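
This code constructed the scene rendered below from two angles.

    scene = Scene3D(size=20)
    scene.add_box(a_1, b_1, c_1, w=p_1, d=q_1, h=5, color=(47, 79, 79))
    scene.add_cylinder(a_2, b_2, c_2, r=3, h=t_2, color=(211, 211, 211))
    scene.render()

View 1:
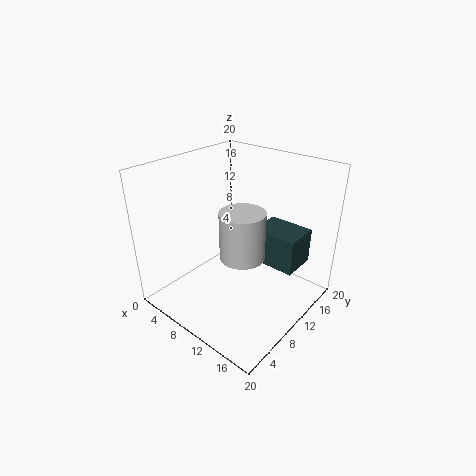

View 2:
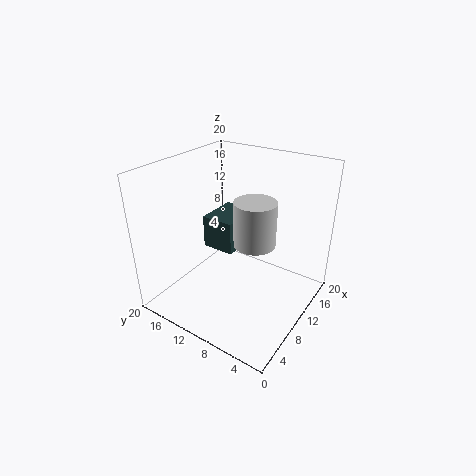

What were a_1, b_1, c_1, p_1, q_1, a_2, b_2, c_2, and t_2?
a_1 = 11; b_1 = 12; c_1 = 6; p_1 = 6.5; q_1 = 5; a_2 = 12; b_2 = 8.5; c_2 = 8.5; t_2 = 6.5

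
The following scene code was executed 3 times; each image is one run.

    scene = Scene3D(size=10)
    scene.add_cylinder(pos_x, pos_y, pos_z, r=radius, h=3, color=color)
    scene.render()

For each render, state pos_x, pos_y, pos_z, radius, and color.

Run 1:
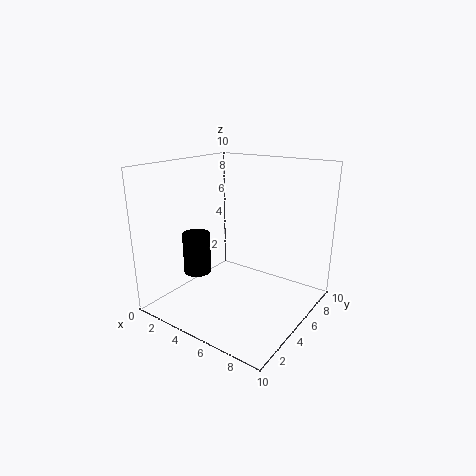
pos_x = 2; pos_y = 4; pos_z = 2; radius = 1; color = 'black'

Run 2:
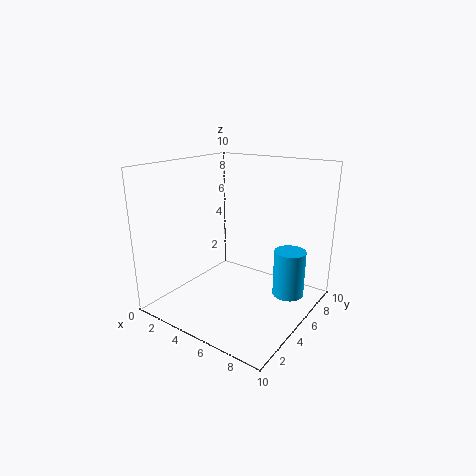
pos_x = 9; pos_y = 5; pos_z = 2; radius = 1; color = 'deepskyblue'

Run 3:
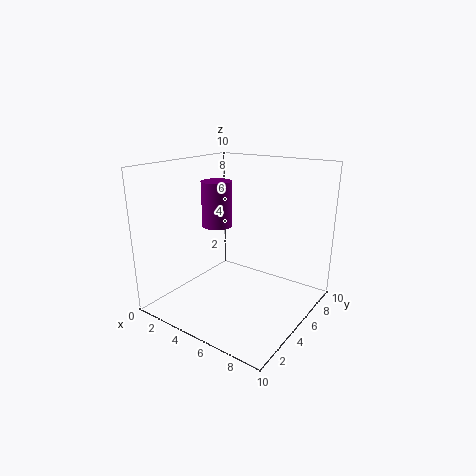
pos_x = 4; pos_y = 4; pos_z = 6; radius = 1; color = 'purple'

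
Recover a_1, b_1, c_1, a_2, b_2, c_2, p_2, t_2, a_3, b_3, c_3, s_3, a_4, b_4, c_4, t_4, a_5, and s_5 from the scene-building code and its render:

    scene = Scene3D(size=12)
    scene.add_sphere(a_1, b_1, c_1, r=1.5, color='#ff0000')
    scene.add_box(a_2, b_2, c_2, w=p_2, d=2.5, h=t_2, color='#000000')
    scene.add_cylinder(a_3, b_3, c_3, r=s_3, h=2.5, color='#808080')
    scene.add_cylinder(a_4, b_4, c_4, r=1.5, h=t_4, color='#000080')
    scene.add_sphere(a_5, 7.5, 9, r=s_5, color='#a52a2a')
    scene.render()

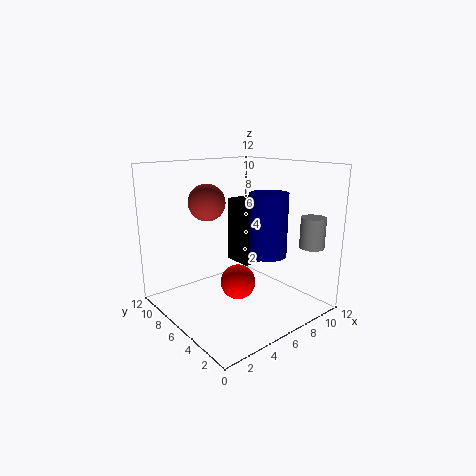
a_1 = 6
b_1 = 6
c_1 = 2
a_2 = 6.5
b_2 = 5.5
c_2 = 3.5
p_2 = 4
t_2 = 5.5
a_3 = 10
b_3 = 1.5
c_3 = 5.5
s_3 = 1
a_4 = 7
b_4 = 3.5
c_4 = 5
t_4 = 5
a_5 = 4
s_5 = 1.5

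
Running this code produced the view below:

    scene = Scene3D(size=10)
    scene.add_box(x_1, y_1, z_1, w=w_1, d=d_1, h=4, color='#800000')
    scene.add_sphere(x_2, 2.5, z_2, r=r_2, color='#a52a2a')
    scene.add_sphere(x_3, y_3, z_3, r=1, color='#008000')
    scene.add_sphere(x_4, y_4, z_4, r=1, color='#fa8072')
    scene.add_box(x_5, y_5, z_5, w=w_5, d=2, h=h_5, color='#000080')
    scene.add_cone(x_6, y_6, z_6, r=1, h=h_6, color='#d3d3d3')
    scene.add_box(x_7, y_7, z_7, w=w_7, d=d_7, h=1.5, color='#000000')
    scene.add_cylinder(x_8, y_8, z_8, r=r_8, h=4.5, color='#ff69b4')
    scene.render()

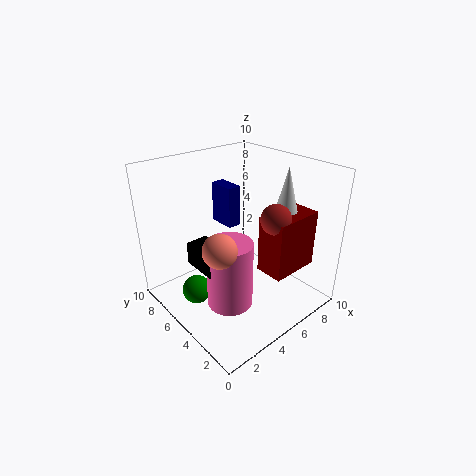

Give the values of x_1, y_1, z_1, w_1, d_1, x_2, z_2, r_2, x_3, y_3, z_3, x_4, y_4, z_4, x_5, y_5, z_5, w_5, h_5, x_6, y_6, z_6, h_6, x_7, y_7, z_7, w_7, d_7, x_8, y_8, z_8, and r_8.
x_1 = 5.5; y_1 = 1.5; z_1 = 3; w_1 = 3.5; d_1 = 2; x_2 = 6; z_2 = 7; r_2 = 1; x_3 = 2; y_3 = 6; z_3 = 1.5; x_4 = 1.5; y_4 = 2.5; z_4 = 6.5; x_5 = 5.5; y_5 = 6.5; z_5 = 5; w_5 = 1; h_5 = 3; x_6 = 7.5; y_6 = 3; z_6 = 6; h_6 = 4; x_7 = 1.5; y_7 = 3.5; z_7 = 4; w_7 = 1.5; d_7 = 2.5; x_8 = 3; y_8 = 3.5; z_8 = 1.5; r_8 = 1.5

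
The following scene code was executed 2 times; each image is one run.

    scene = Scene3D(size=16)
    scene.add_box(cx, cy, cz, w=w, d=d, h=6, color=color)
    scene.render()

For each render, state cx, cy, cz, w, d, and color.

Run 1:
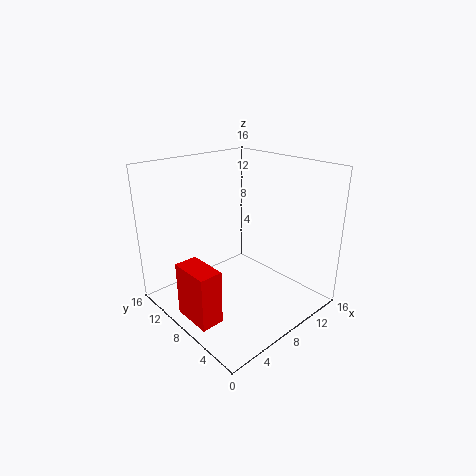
cx = 1, cy = 5.5, cz = 0.5, w = 2.5, d = 4.5, color = 'red'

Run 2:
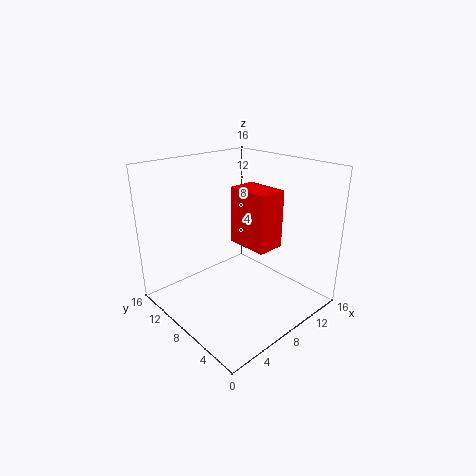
cx = 7, cy = 3.5, cz = 8, w = 3, d = 4.5, color = 'red'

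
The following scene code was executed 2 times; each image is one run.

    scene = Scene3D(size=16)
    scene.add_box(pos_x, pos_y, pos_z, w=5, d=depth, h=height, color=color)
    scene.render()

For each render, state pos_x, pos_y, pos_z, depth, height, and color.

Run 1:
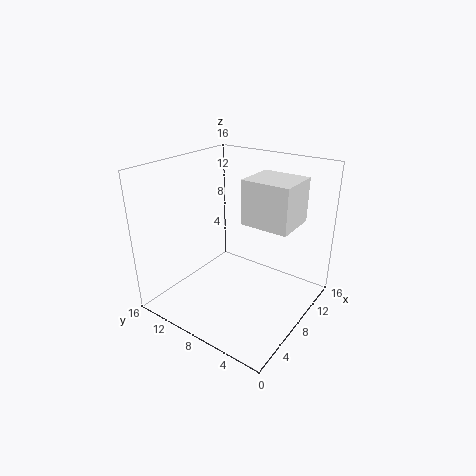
pos_x = 8.5
pos_y = 2.5
pos_z = 9.5
depth = 5.5
height = 5
color = 'white'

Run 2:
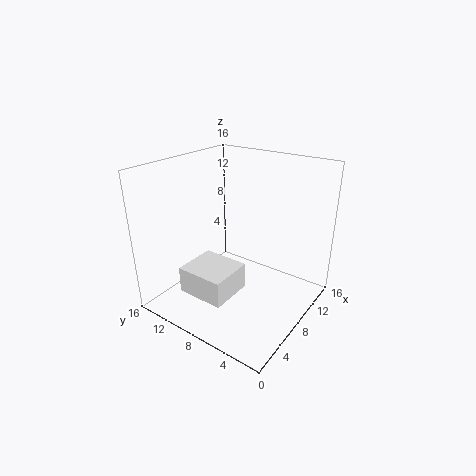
pos_x = 3
pos_y = 7
pos_z = 2
depth = 5.5
height = 3
color = 'white'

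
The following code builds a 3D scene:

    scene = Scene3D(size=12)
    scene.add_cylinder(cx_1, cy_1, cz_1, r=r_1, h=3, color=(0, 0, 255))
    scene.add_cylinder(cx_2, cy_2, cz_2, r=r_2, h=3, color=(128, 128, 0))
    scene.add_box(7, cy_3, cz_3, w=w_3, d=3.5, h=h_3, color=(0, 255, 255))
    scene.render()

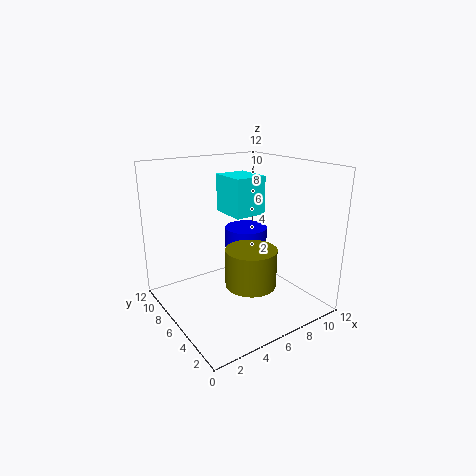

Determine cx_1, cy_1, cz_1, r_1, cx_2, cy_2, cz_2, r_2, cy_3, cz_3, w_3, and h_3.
cx_1 = 9; cy_1 = 9; cz_1 = 2.5; r_1 = 2; cx_2 = 5.5; cy_2 = 3.5; cz_2 = 3; r_2 = 2; cy_3 = 7.5; cz_3 = 7; w_3 = 3; h_3 = 3.5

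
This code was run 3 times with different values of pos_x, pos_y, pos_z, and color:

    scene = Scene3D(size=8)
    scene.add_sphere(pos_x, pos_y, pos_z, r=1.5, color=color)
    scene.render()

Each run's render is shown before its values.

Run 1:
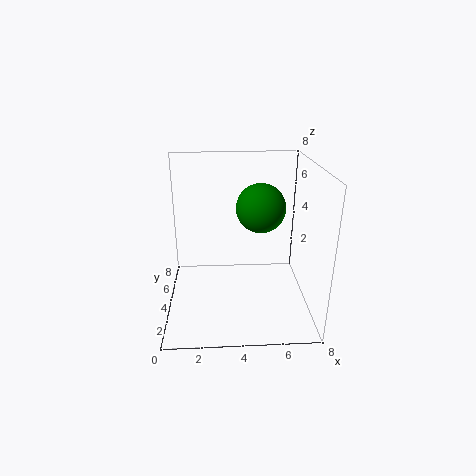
pos_x = 5.5, pos_y = 6, pos_z = 5, color = 'green'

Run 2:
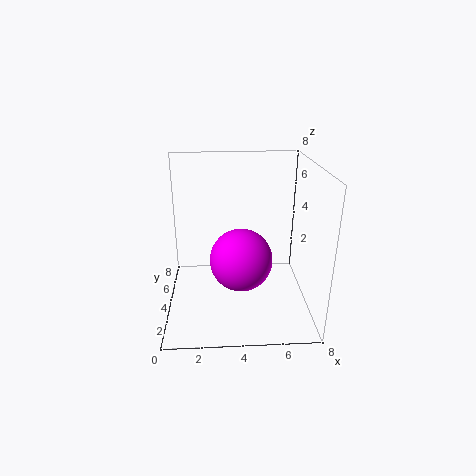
pos_x = 4, pos_y = 1.5, pos_z = 4, color = 'magenta'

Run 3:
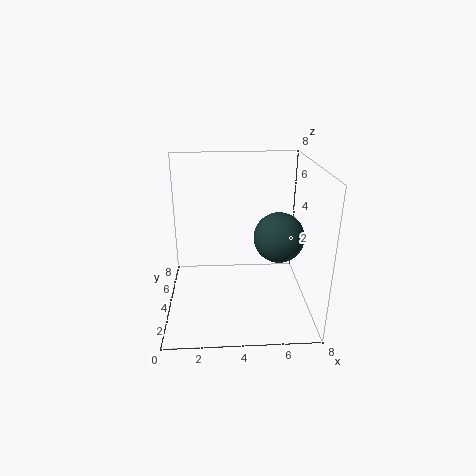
pos_x = 6.5, pos_y = 5, pos_z = 3.5, color = 'darkslategray'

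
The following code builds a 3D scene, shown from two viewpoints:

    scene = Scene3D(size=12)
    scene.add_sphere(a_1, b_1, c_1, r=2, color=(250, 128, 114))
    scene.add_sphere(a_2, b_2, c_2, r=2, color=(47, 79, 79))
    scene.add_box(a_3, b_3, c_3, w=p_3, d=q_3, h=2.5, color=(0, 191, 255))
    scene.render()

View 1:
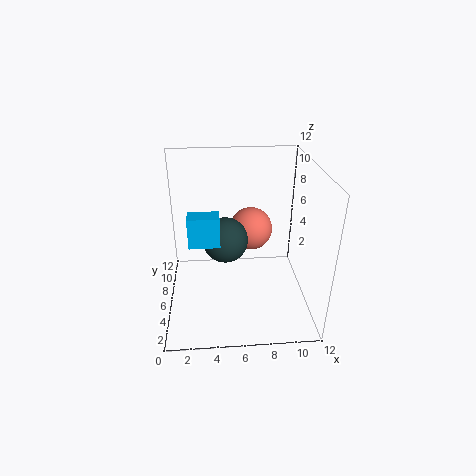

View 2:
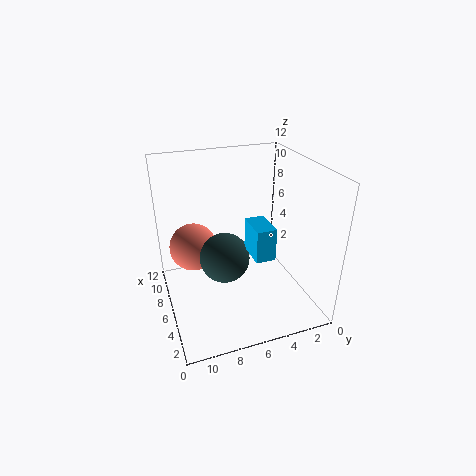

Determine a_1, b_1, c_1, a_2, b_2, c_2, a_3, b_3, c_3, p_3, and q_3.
a_1 = 7.5, b_1 = 9.5, c_1 = 5, a_2 = 5, b_2 = 7.5, c_2 = 5, a_3 = 2, b_3 = 4.5, c_3 = 6, p_3 = 2.5, q_3 = 1.5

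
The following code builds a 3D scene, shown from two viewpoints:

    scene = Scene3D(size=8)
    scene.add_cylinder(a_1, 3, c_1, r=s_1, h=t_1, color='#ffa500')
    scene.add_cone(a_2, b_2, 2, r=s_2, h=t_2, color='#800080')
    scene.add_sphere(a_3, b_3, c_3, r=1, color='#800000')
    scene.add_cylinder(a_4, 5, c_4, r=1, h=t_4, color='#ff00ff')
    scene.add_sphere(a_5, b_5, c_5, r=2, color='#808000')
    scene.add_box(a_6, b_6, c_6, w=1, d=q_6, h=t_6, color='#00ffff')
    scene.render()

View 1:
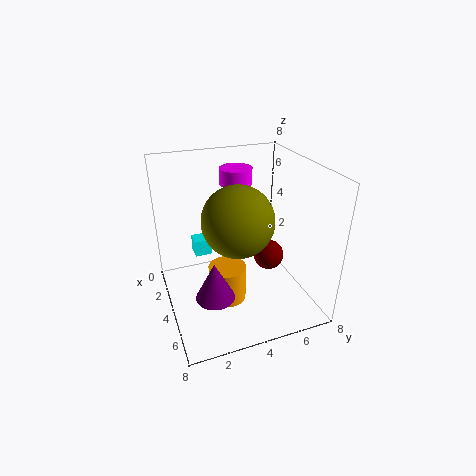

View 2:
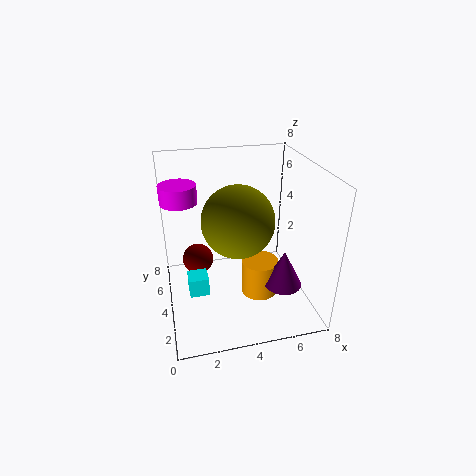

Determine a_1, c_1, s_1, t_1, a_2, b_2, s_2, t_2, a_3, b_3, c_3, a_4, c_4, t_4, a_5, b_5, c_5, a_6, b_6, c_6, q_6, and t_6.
a_1 = 5, c_1 = 1, s_1 = 1, t_1 = 2, a_2 = 6, b_2 = 2, s_2 = 1, t_2 = 2, a_3 = 2, b_3 = 7, c_3 = 1, a_4 = 1, c_4 = 6, t_4 = 1, a_5 = 4, b_5 = 4, c_5 = 5, a_6 = 1, b_6 = 2, c_6 = 2, q_6 = 1, t_6 = 1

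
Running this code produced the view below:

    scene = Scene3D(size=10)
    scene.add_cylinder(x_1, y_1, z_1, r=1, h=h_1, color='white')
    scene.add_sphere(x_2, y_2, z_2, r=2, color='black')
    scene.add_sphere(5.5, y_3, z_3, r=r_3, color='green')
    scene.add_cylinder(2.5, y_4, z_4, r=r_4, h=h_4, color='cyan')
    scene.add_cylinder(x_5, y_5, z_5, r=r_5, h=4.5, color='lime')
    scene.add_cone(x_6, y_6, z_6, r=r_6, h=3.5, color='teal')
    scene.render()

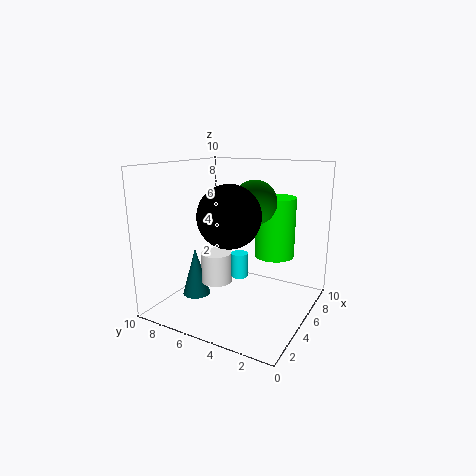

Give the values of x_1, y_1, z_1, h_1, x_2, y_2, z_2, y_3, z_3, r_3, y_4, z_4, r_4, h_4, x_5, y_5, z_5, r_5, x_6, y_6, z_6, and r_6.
x_1 = 3; y_1 = 5.5; z_1 = 2.5; h_1 = 2; x_2 = 3; y_2 = 4.5; z_2 = 7; y_3 = 4; z_3 = 7.5; r_3 = 1.5; y_4 = 3.5; z_4 = 3.5; r_4 = 0.5; h_4 = 1.5; x_5 = 8; y_5 = 3.5; z_5 = 3; r_5 = 1.5; x_6 = 4; y_6 = 8; z_6 = 0.5; r_6 = 1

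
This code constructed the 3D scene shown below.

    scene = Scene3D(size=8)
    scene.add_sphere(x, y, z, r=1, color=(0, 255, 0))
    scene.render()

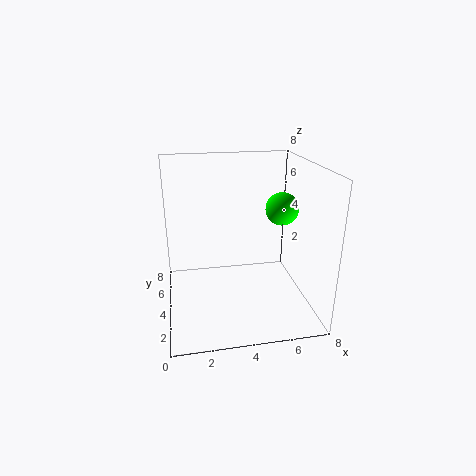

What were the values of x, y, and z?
x = 7
y = 5.5
z = 5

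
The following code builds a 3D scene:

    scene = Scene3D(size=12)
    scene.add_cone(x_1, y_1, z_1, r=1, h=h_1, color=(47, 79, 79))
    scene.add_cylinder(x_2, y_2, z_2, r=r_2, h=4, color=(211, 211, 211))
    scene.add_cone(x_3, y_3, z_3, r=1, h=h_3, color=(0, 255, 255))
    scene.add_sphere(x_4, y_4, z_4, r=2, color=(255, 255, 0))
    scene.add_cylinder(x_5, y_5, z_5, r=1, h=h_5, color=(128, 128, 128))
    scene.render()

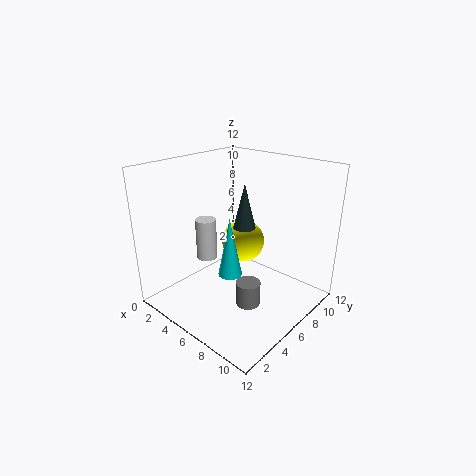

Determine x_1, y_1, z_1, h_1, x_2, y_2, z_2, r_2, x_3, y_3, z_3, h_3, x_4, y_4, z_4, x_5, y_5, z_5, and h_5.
x_1 = 5, y_1 = 8, z_1 = 6, h_1 = 4, x_2 = 1, y_2 = 7, z_2 = 2, r_2 = 1, x_3 = 6, y_3 = 5, z_3 = 3, h_3 = 5, x_4 = 4, y_4 = 9, z_4 = 4, x_5 = 8, y_5 = 5, z_5 = 1, h_5 = 2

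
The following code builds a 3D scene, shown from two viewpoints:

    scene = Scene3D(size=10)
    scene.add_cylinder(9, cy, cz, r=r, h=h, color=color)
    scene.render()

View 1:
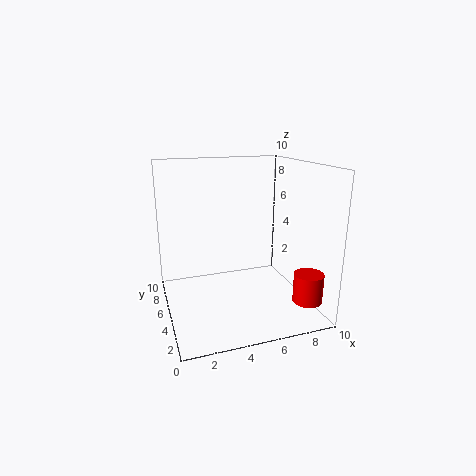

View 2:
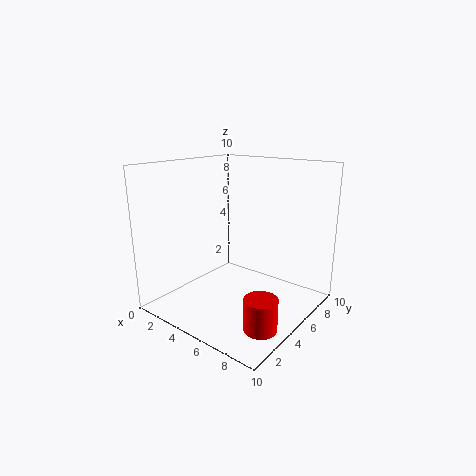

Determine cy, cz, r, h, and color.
cy = 2, cz = 1, r = 1, h = 2, color = 'red'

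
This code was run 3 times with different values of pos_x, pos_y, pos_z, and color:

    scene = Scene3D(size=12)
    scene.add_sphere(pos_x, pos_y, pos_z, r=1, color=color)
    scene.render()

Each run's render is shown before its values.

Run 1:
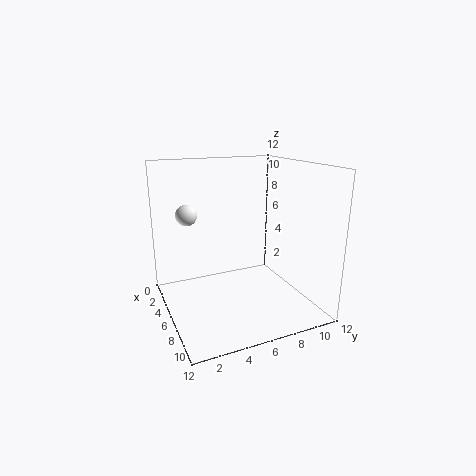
pos_x = 1
pos_y = 3
pos_z = 7
color = 'white'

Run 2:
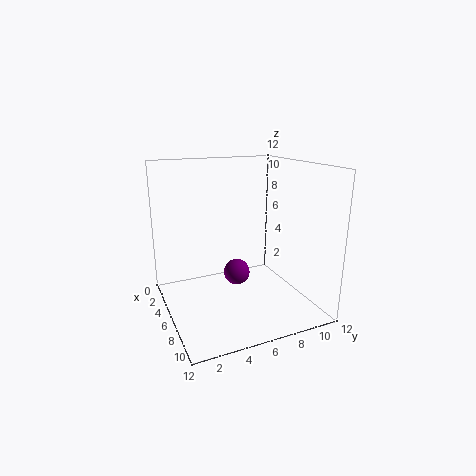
pos_x = 8
pos_y = 5
pos_z = 4
color = 'purple'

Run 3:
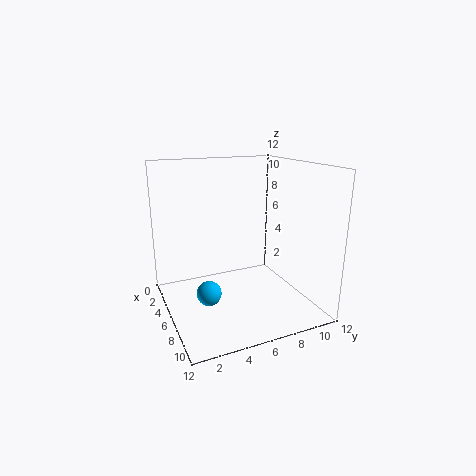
pos_x = 7
pos_y = 3
pos_z = 2
color = 'deepskyblue'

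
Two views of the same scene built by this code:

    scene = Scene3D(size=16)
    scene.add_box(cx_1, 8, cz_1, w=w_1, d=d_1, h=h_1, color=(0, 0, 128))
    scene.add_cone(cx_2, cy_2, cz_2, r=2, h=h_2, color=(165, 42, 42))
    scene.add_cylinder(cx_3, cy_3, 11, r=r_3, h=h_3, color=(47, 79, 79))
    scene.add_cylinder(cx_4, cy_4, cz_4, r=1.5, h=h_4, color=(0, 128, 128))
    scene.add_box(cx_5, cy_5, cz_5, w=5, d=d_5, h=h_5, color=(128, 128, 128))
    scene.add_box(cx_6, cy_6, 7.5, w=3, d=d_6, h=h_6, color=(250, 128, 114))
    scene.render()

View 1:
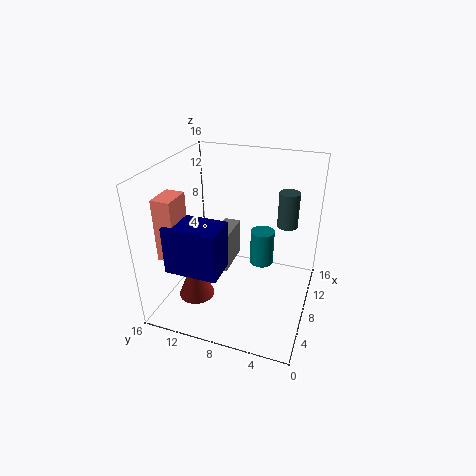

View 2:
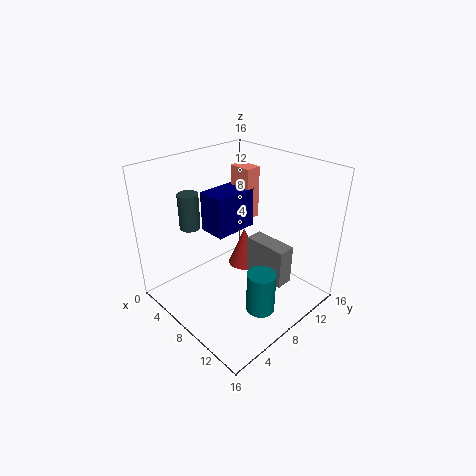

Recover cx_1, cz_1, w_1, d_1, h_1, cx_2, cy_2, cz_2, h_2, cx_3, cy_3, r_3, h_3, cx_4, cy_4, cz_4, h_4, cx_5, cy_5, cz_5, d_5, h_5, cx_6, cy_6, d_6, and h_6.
cx_1 = 1.5
cz_1 = 6.5
w_1 = 3.5
d_1 = 5.5
h_1 = 5
cx_2 = 5
cy_2 = 12
cz_2 = 1.5
h_2 = 5
cx_3 = 7
cy_3 = 2.5
r_3 = 1
h_3 = 3.5
cx_4 = 13
cy_4 = 6.5
cz_4 = 2
h_4 = 4.5
cx_5 = 8
cy_5 = 9.5
cz_5 = 3
d_5 = 2
h_5 = 4.5
cx_6 = 2
cy_6 = 12.5
d_6 = 2
h_6 = 6.5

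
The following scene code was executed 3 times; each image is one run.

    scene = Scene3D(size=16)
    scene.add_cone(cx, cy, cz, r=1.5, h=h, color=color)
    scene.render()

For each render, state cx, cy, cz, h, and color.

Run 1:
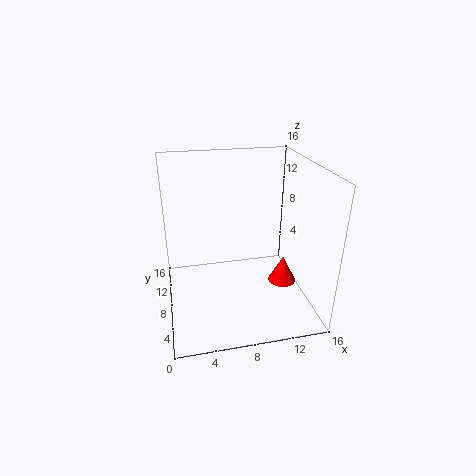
cx = 12.5
cy = 5.5
cz = 3.5
h = 3
color = 'red'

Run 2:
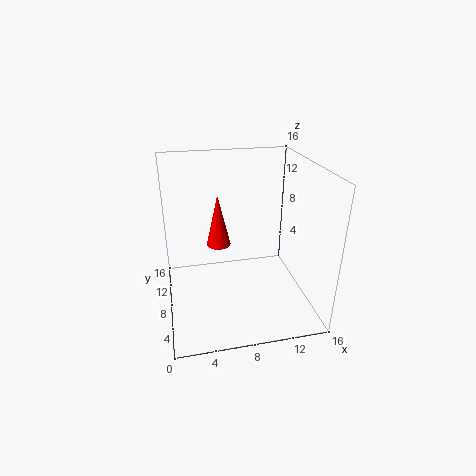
cx = 6.5
cy = 12.5
cz = 5
h = 6.5
color = 'red'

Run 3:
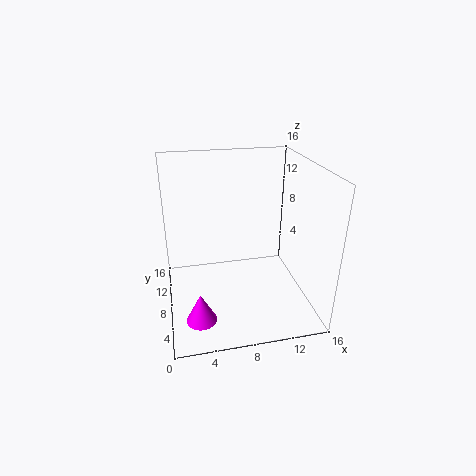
cx = 3
cy = 2
cz = 2.5
h = 3
color = 'magenta'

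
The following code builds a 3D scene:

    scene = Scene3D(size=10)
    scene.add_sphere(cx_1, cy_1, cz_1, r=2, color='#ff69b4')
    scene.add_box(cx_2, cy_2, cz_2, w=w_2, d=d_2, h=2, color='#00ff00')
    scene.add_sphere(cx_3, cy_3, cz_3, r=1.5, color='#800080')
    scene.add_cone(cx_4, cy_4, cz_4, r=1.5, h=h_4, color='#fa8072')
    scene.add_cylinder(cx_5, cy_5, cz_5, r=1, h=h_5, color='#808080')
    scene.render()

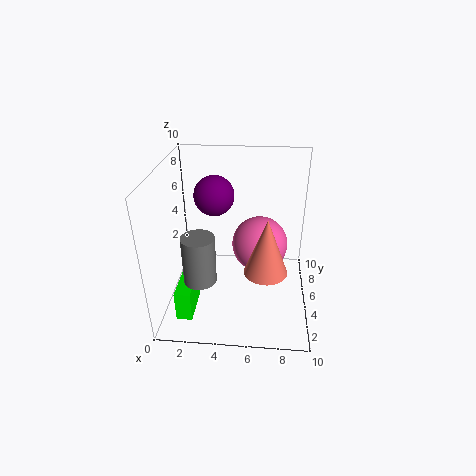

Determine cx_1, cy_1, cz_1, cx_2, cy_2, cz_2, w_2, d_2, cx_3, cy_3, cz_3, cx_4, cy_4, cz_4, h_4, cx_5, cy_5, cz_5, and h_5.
cx_1 = 6.5
cy_1 = 6
cz_1 = 4
cx_2 = 1.5
cy_2 = 0.5
cz_2 = 1.5
w_2 = 1
d_2 = 2.5
cx_3 = 3
cy_3 = 7.5
cz_3 = 7
cx_4 = 7
cy_4 = 4
cz_4 = 3
h_4 = 4
cx_5 = 3
cy_5 = 1.5
cz_5 = 4
h_5 = 3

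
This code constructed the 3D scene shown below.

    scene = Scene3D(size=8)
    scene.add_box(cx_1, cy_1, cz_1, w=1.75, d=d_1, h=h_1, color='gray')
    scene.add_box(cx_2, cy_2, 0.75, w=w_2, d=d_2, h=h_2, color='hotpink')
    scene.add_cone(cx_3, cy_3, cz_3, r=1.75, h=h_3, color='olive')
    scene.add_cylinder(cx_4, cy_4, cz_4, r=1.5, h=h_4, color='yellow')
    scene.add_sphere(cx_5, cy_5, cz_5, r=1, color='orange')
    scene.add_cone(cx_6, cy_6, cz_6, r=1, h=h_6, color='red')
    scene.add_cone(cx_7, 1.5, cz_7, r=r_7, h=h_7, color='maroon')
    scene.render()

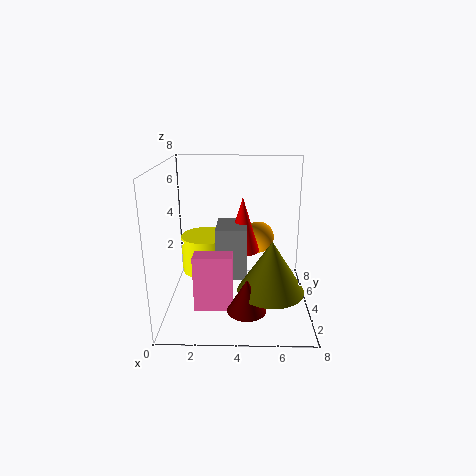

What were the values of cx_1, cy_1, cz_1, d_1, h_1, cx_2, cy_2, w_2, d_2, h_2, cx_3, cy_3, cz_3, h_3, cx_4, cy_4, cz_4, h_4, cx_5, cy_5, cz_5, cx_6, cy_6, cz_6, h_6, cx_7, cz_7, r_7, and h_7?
cx_1 = 2.75; cy_1 = 3.75; cz_1 = 1.5; d_1 = 2.25; h_1 = 3; cx_2 = 1.75; cy_2 = 1.75; w_2 = 2; d_2 = 1; h_2 = 3; cx_3 = 5.75; cy_3 = 2.25; cz_3 = 1.75; h_3 = 2.75; cx_4 = 2; cy_4 = 5.75; cz_4 = 1.25; h_4 = 2.25; cx_5 = 5.25; cy_5 = 6.75; cz_5 = 3; cx_6 = 4.25; cy_6 = 5.25; cz_6 = 2.75; h_6 = 3.25; cx_7 = 4.5; cz_7 = 1; r_7 = 1; h_7 = 1.75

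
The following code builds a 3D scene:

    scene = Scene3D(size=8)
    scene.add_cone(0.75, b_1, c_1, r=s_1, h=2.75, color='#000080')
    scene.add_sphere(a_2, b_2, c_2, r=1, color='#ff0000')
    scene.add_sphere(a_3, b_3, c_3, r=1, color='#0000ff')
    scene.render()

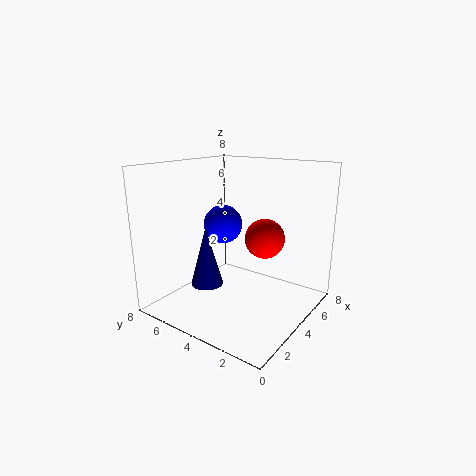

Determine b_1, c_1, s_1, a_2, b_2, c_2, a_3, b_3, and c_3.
b_1 = 3.5, c_1 = 2.75, s_1 = 0.75, a_2 = 3.5, b_2 = 2, c_2 = 4.5, a_3 = 3, b_3 = 4.25, c_3 = 5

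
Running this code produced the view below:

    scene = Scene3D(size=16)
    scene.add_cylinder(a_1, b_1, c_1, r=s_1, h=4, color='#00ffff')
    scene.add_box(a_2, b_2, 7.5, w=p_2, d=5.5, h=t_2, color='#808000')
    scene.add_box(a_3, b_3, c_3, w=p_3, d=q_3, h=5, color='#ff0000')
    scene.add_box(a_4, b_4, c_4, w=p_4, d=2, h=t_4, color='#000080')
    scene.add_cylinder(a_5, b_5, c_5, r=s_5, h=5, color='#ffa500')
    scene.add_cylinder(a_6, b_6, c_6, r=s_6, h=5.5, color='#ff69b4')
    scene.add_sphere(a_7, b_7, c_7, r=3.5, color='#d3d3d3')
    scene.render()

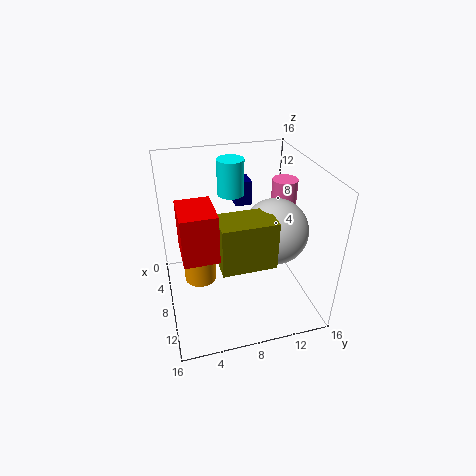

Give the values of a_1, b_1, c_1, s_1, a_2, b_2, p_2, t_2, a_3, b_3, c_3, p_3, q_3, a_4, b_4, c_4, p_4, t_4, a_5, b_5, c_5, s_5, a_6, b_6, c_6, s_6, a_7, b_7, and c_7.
a_1 = 5
b_1 = 8
c_1 = 12
s_1 = 1.5
a_2 = 10
b_2 = 5
p_2 = 3.5
t_2 = 5
a_3 = 8
b_3 = 1.5
c_3 = 8.5
p_3 = 4.5
q_3 = 3.5
a_4 = 1
b_4 = 9
c_4 = 9.5
p_4 = 2.5
t_4 = 3
a_5 = 4.5
b_5 = 4
c_5 = 0.5
s_5 = 2
a_6 = 5
b_6 = 14.5
c_6 = 7.5
s_6 = 1.5
a_7 = 10
b_7 = 11.5
c_7 = 9.5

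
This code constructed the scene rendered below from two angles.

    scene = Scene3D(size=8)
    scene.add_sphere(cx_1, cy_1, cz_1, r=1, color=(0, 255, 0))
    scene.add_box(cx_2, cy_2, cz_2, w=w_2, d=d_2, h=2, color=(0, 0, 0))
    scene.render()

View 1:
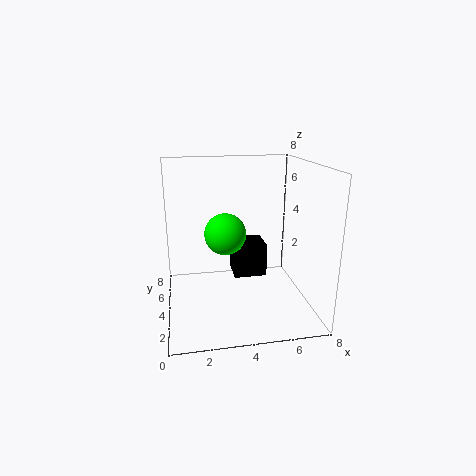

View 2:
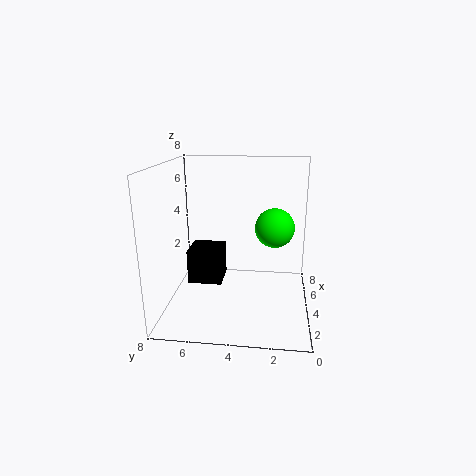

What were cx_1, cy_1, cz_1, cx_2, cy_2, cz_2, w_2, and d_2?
cx_1 = 3
cy_1 = 2
cz_1 = 5
cx_2 = 4
cy_2 = 5
cz_2 = 1
w_2 = 2
d_2 = 2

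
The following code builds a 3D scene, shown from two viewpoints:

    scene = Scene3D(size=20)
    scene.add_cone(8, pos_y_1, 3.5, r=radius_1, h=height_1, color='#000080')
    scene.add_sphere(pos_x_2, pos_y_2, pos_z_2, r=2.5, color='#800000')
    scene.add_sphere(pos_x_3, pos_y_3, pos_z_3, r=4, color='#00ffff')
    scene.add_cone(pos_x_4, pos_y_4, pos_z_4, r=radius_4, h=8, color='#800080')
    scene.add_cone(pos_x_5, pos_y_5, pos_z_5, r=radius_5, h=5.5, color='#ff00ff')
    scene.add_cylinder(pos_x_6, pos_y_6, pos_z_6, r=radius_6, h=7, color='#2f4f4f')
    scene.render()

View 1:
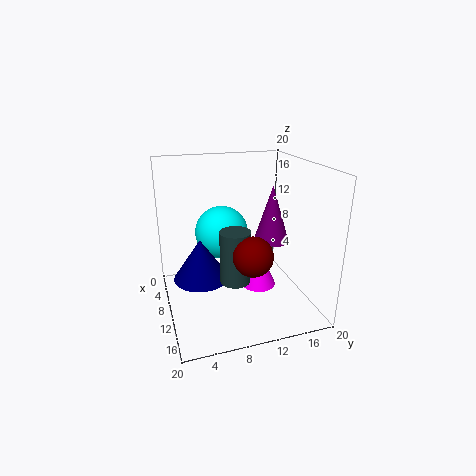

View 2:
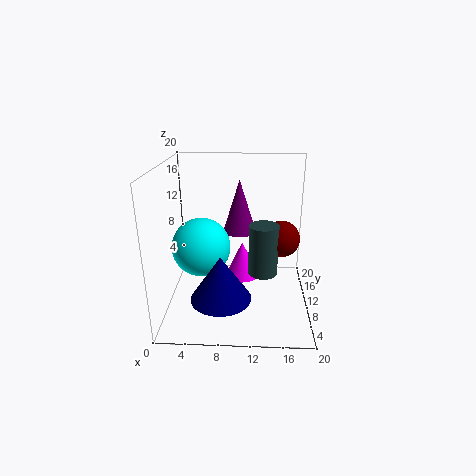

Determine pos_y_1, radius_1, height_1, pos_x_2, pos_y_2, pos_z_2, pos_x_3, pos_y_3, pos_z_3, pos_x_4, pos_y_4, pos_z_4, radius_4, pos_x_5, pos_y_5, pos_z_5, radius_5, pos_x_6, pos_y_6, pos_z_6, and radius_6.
pos_y_1 = 5; radius_1 = 4; height_1 = 6; pos_x_2 = 16; pos_y_2 = 10; pos_z_2 = 10; pos_x_3 = 5; pos_y_3 = 9; pos_z_3 = 9; pos_x_4 = 10; pos_y_4 = 15; pos_z_4 = 9; radius_4 = 2.5; pos_x_5 = 10.5; pos_y_5 = 13; pos_z_5 = 2.5; radius_5 = 2.5; pos_x_6 = 13.5; pos_y_6 = 8.5; pos_z_6 = 5.5; radius_6 = 2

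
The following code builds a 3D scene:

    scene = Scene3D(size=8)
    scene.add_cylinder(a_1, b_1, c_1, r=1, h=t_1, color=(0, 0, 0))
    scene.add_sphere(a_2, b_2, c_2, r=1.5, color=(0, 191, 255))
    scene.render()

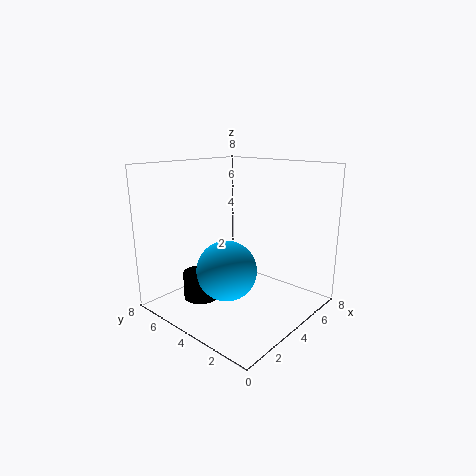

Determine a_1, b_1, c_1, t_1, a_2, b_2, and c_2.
a_1 = 2.5, b_1 = 5.5, c_1 = 0.5, t_1 = 1.5, a_2 = 2, b_2 = 3, c_2 = 3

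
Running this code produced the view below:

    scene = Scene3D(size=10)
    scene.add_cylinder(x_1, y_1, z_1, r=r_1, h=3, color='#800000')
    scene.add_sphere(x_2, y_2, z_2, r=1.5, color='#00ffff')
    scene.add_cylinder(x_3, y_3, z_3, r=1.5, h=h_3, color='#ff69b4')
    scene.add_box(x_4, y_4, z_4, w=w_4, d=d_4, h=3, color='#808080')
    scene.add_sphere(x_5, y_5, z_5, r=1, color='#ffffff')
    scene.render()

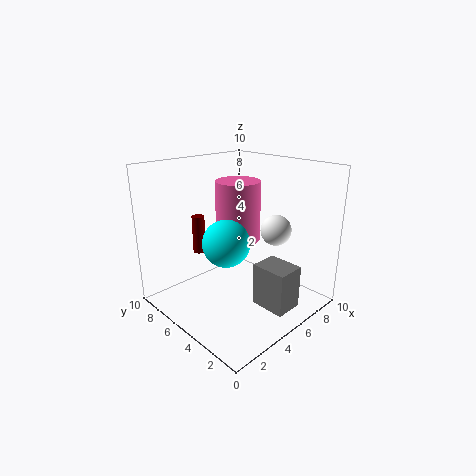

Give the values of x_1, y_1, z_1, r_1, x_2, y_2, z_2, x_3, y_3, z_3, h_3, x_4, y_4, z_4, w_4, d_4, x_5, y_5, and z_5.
x_1 = 5, y_1 = 9.5, z_1 = 2.5, r_1 = 0.5, x_2 = 3, y_2 = 4, z_2 = 5.5, x_3 = 5, y_3 = 5, z_3 = 5, h_3 = 4, x_4 = 5, y_4 = 1, z_4 = 0.5, w_4 = 2, d_4 = 2.5, x_5 = 6, y_5 = 2.5, z_5 = 6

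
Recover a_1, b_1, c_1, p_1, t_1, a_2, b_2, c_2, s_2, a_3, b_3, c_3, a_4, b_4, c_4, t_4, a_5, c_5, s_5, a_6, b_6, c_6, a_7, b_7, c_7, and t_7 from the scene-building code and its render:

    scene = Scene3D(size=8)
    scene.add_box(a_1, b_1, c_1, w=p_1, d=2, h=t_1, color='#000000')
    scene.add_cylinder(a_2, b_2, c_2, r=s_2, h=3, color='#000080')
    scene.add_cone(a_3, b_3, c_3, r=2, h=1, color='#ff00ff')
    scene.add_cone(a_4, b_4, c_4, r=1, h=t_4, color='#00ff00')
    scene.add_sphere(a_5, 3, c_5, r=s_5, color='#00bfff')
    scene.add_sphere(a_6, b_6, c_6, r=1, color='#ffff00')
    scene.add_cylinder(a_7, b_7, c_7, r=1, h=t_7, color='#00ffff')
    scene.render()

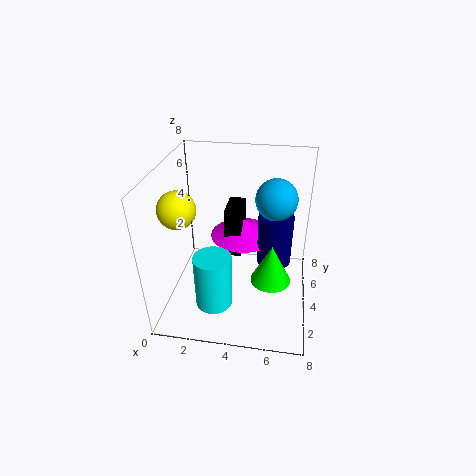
a_1 = 3, b_1 = 5, c_1 = 2, p_1 = 1, t_1 = 3, a_2 = 6, b_2 = 5, c_2 = 2, s_2 = 1, a_3 = 4, b_3 = 6, c_3 = 3, a_4 = 6, b_4 = 2, c_4 = 3, t_4 = 2, a_5 = 6, c_5 = 7, s_5 = 1, a_6 = 1, b_6 = 3, c_6 = 6, a_7 = 3, b_7 = 2, c_7 = 1, t_7 = 3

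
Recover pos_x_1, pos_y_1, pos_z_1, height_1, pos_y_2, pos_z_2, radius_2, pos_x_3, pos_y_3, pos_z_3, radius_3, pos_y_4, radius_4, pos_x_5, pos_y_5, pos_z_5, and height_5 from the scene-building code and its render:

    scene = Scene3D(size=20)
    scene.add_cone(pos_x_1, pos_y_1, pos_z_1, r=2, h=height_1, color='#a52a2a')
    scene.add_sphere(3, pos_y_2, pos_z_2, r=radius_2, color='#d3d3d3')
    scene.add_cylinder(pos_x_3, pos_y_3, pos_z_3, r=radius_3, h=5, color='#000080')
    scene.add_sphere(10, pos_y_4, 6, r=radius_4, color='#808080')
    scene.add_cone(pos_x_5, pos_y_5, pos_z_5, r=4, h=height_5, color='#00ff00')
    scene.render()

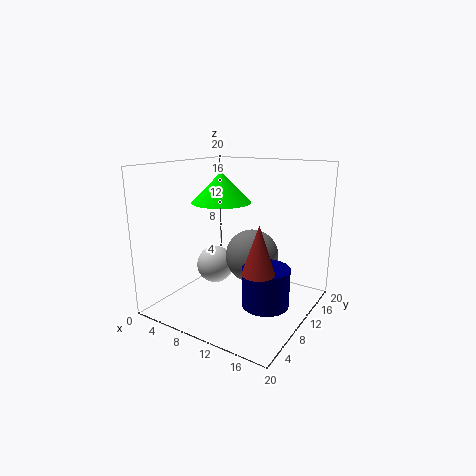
pos_x_1 = 16; pos_y_1 = 5; pos_z_1 = 8; height_1 = 6; pos_y_2 = 14; pos_z_2 = 3; radius_2 = 3; pos_x_3 = 16; pos_y_3 = 7; pos_z_3 = 3; radius_3 = 3; pos_y_4 = 14; radius_4 = 4; pos_x_5 = 8; pos_y_5 = 9; pos_z_5 = 15; height_5 = 4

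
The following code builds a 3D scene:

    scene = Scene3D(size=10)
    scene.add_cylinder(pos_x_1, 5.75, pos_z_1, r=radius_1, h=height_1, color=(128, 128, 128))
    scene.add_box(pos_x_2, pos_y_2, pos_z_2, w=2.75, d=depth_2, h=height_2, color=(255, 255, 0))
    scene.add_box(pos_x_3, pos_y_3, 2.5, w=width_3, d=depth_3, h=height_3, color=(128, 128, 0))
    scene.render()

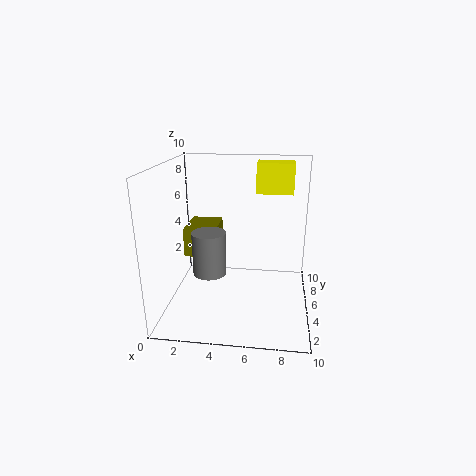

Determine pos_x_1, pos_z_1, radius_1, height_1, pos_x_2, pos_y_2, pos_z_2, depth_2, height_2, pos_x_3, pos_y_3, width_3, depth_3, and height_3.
pos_x_1 = 2.75, pos_z_1 = 1.75, radius_1 = 1.25, height_1 = 3.25, pos_x_2 = 6, pos_y_2 = 7.5, pos_z_2 = 7.5, depth_2 = 1.75, height_2 = 2.25, pos_x_3 = 0.5, pos_y_3 = 6.75, width_3 = 2.5, depth_3 = 3.25, height_3 = 2.25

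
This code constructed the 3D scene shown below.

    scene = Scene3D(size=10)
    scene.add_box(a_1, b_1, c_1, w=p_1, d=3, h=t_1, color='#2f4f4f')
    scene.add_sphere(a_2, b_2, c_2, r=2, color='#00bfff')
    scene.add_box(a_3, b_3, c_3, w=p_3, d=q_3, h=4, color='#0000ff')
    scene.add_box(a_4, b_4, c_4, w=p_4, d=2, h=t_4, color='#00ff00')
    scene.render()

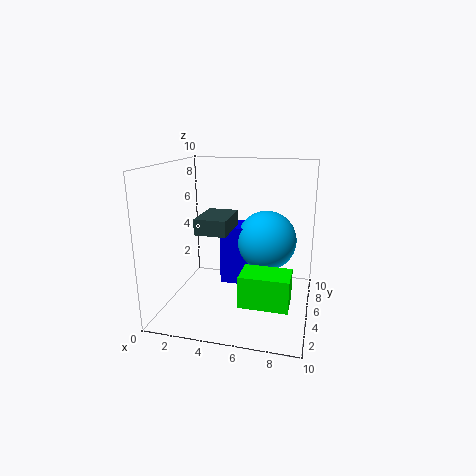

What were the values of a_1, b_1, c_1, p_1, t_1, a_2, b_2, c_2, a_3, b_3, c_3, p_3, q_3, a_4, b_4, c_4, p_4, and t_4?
a_1 = 3; b_1 = 2; c_1 = 6; p_1 = 2; t_1 = 1; a_2 = 7; b_2 = 5; c_2 = 5; a_3 = 4; b_3 = 4; c_3 = 2; p_3 = 2; q_3 = 2; a_4 = 6; b_4 = 1; c_4 = 2; p_4 = 3; t_4 = 2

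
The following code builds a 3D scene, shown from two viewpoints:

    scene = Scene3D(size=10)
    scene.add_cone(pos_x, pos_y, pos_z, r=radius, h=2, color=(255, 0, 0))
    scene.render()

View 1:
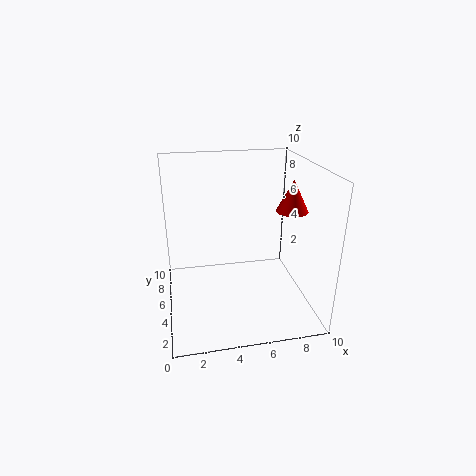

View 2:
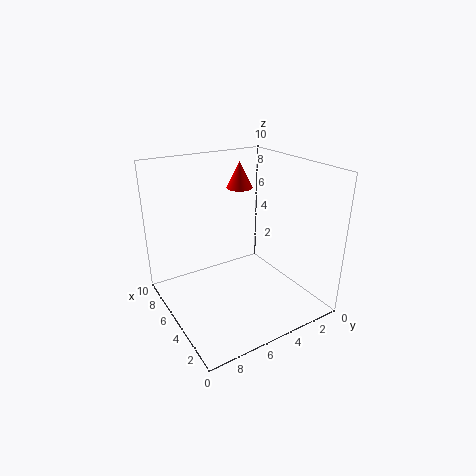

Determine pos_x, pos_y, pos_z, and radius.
pos_x = 8
pos_y = 3
pos_z = 7.5
radius = 1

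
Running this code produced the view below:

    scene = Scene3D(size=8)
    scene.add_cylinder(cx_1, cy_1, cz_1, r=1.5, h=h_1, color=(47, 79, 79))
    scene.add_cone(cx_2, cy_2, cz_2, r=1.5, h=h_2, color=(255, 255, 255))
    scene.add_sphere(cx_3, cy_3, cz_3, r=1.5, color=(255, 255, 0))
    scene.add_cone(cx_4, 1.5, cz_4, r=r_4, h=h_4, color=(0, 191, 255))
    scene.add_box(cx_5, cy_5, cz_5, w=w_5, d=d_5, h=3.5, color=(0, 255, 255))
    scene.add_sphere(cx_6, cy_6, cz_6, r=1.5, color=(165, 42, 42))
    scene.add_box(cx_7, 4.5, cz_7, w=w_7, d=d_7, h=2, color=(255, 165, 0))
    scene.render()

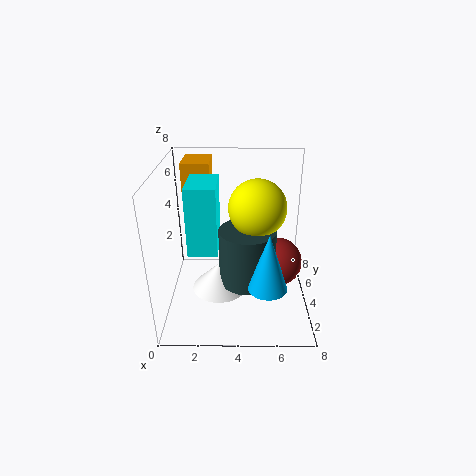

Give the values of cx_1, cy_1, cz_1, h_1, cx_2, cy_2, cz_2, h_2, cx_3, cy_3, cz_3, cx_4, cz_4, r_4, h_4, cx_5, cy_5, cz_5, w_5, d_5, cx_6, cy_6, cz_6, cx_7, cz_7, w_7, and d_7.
cx_1 = 4.5; cy_1 = 3; cz_1 = 2; h_1 = 3; cx_2 = 3; cy_2 = 3; cz_2 = 1.5; h_2 = 1.5; cx_3 = 5; cy_3 = 3.5; cz_3 = 6; cx_4 = 5.5; cz_4 = 2.5; r_4 = 1; h_4 = 3; cx_5 = 1.5; cy_5 = 2; cz_5 = 4; w_5 = 1.5; d_5 = 2.5; cx_6 = 6.5; cy_6 = 5.5; cz_6 = 1.5; cx_7 = 1; cz_7 = 6; w_7 = 1.5; d_7 = 2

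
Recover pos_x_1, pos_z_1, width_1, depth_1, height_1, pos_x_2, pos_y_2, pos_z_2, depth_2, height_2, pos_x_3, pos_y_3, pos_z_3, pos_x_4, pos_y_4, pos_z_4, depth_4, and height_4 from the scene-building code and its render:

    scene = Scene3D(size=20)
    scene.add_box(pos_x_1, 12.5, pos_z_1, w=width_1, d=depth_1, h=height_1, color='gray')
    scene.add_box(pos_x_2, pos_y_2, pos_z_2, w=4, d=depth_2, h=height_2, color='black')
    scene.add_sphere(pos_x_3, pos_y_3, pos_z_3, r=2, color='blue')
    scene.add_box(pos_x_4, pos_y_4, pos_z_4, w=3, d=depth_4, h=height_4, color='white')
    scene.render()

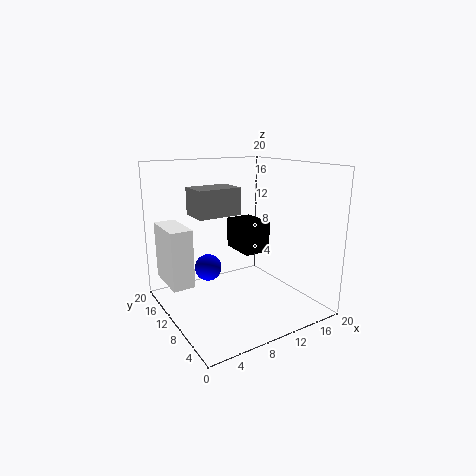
pos_x_1 = 5.5; pos_z_1 = 12.5; width_1 = 6.5; depth_1 = 4.5; height_1 = 4; pos_x_2 = 11.5; pos_y_2 = 10; pos_z_2 = 7; depth_2 = 5.5; height_2 = 4.5; pos_x_3 = 7.5; pos_y_3 = 14.5; pos_z_3 = 4.5; pos_x_4 = 0.5; pos_y_4 = 10.5; pos_z_4 = 4; depth_4 = 6.5; height_4 = 8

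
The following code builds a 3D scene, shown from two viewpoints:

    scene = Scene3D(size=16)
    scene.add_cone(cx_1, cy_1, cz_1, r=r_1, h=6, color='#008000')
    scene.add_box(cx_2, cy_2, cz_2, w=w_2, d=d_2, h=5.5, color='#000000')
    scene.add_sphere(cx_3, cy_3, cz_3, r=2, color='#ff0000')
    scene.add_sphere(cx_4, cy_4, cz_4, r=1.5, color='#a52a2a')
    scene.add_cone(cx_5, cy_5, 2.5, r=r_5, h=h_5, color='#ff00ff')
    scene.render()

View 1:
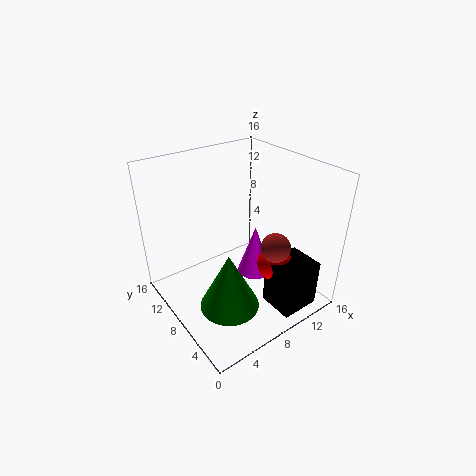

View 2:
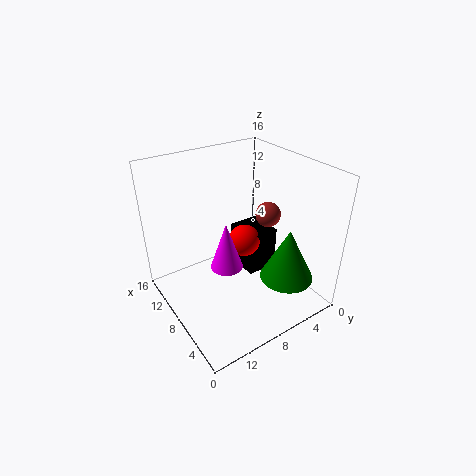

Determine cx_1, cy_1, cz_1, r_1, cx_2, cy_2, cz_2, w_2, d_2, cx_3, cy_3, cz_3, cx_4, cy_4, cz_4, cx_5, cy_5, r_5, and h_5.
cx_1 = 4, cy_1 = 4, cz_1 = 3.5, r_1 = 3, cx_2 = 9.5, cy_2 = 1, cz_2 = 0.5, w_2 = 4.5, d_2 = 4, cx_3 = 11, cy_3 = 5, cz_3 = 5, cx_4 = 9, cy_4 = 3, cz_4 = 9, cx_5 = 10.5, cy_5 = 8, r_5 = 2, h_5 = 6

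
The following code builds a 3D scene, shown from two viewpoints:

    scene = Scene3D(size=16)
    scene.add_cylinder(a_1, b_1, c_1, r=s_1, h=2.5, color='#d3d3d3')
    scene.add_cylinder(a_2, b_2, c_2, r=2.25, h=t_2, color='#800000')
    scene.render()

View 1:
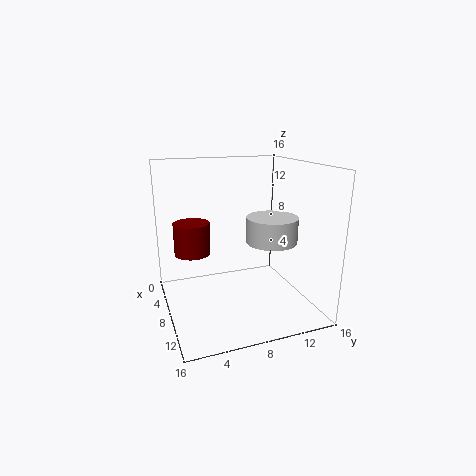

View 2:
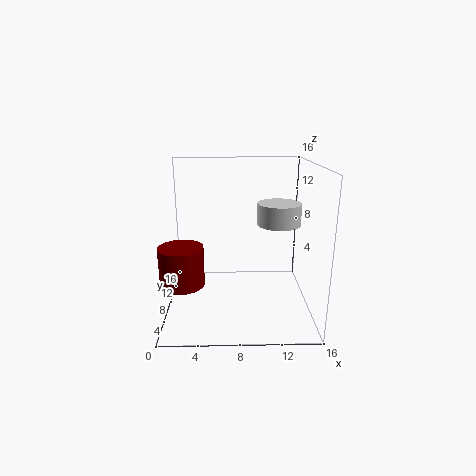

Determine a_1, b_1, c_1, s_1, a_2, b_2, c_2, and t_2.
a_1 = 12.75
b_1 = 9.75
c_1 = 9
s_1 = 2.5
a_2 = 2.25
b_2 = 4
c_2 = 4.5
t_2 = 4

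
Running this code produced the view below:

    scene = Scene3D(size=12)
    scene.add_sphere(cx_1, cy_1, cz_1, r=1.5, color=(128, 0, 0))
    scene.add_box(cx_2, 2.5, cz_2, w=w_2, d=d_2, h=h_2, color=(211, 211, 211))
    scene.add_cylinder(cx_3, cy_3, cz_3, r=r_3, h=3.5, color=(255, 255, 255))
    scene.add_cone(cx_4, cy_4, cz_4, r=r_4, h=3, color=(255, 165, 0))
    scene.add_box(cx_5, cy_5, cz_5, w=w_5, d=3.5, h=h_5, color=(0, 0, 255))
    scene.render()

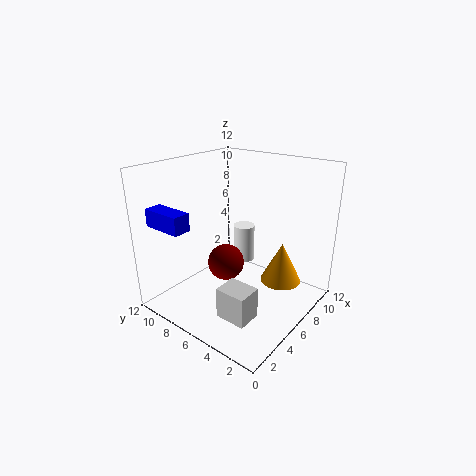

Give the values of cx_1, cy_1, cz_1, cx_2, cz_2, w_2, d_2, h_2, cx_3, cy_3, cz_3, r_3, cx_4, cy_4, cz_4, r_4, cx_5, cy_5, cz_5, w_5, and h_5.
cx_1 = 5, cy_1 = 6.5, cz_1 = 4, cx_2 = 2, cz_2 = 1, w_2 = 2, d_2 = 2.5, h_2 = 2.5, cx_3 = 9.5, cy_3 = 8, cz_3 = 2, r_3 = 1, cx_4 = 5.5, cy_4 = 1.5, cz_4 = 4, r_4 = 1.5, cx_5 = 1.5, cy_5 = 8.5, cz_5 = 7, w_5 = 1.5, h_5 = 1.5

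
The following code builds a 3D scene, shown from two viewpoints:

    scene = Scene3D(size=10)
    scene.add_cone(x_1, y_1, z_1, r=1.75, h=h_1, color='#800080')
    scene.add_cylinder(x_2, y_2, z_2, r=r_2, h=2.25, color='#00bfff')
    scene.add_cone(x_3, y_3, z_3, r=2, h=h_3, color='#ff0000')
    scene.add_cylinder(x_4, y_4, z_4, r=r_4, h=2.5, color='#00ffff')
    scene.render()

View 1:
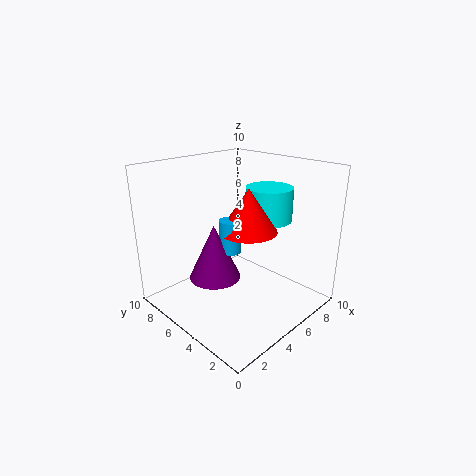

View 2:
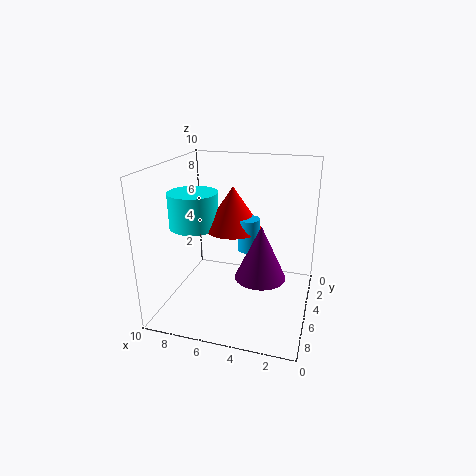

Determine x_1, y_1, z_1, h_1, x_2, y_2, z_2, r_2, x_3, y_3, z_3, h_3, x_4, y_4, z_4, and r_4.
x_1 = 3.25, y_1 = 5.5, z_1 = 2.5, h_1 = 3.75, x_2 = 4.25, y_2 = 5, z_2 = 4.25, r_2 = 0.75, x_3 = 5.5, y_3 = 4.5, z_3 = 5.5, h_3 = 3, x_4 = 8.25, y_4 = 5, z_4 = 5.5, r_4 = 1.75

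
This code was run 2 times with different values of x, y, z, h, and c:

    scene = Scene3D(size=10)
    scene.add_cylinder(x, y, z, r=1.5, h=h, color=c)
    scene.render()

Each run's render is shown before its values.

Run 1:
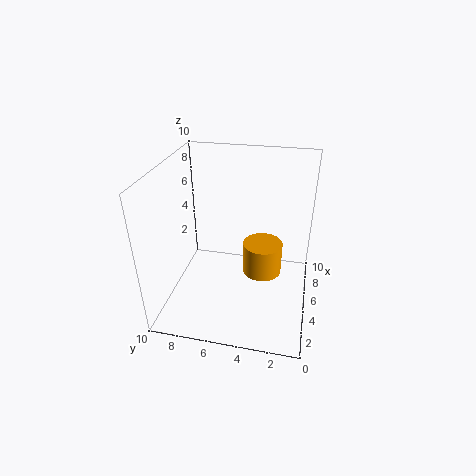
x = 7
y = 3.5
z = 1
h = 2.5
c = 'orange'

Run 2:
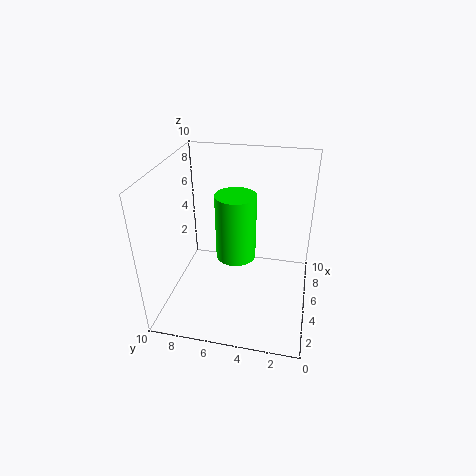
x = 6.5
y = 5.5
z = 2.5
h = 5
c = 'lime'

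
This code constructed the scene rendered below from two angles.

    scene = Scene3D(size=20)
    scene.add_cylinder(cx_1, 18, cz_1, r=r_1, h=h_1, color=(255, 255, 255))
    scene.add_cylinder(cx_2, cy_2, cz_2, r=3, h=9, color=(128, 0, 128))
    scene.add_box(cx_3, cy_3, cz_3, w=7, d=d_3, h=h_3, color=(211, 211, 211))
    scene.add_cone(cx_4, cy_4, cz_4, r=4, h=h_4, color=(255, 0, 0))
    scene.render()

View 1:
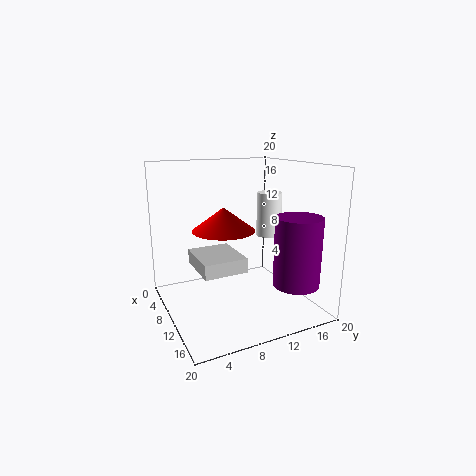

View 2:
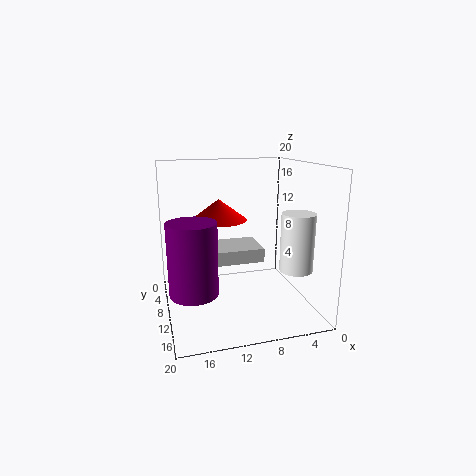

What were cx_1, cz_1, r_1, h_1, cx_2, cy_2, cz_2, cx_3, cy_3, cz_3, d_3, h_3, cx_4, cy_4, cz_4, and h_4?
cx_1 = 5
cz_1 = 8
r_1 = 2
h_1 = 7
cx_2 = 17
cy_2 = 15
cz_2 = 5
cx_3 = 6
cy_3 = 4
cz_3 = 6
d_3 = 6
h_3 = 2
cx_4 = 12
cy_4 = 7
cz_4 = 12
h_4 = 3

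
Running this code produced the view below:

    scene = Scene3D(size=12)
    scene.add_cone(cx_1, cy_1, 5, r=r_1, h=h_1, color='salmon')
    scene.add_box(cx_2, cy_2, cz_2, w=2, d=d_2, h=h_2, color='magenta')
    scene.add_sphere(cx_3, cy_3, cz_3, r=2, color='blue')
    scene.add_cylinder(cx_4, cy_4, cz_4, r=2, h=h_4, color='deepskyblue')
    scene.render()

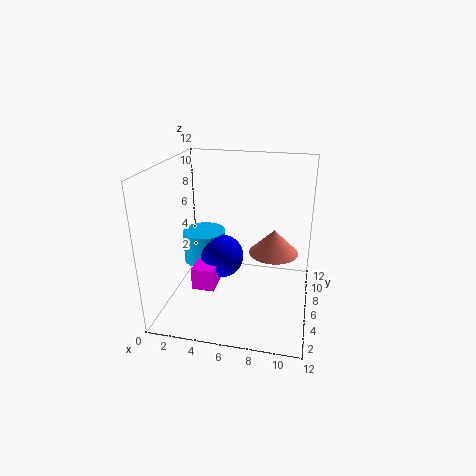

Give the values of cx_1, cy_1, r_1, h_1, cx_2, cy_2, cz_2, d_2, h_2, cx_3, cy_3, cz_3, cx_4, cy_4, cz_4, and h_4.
cx_1 = 9, cy_1 = 6, r_1 = 2, h_1 = 2, cx_2 = 2, cy_2 = 5, cz_2 = 1, d_2 = 4, h_2 = 2, cx_3 = 4, cy_3 = 8, cz_3 = 3, cx_4 = 2, cy_4 = 9, cz_4 = 2, h_4 = 3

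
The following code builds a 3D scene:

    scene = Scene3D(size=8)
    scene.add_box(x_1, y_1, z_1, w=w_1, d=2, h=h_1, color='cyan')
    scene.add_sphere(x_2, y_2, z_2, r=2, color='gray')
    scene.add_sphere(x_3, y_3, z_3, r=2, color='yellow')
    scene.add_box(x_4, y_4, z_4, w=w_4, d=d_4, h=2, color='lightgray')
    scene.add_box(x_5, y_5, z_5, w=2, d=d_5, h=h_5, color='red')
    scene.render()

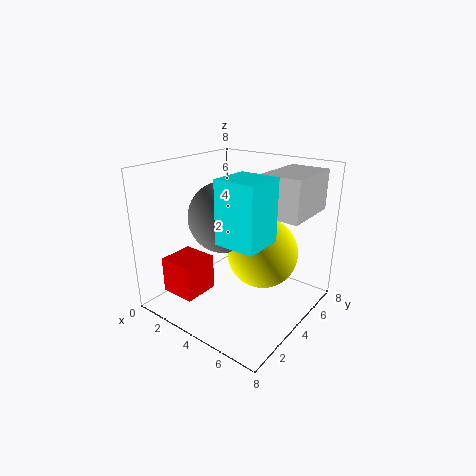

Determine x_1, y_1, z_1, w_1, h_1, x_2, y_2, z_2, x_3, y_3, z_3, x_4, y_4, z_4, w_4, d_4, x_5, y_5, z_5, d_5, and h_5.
x_1 = 5
y_1 = 1
z_1 = 5
w_1 = 2
h_1 = 3
x_2 = 3
y_2 = 4
z_2 = 5
x_3 = 5
y_3 = 5
z_3 = 3
x_4 = 6
y_4 = 3
z_4 = 6
w_4 = 2
d_4 = 3
x_5 = 1
y_5 = 1
z_5 = 1
d_5 = 2
h_5 = 2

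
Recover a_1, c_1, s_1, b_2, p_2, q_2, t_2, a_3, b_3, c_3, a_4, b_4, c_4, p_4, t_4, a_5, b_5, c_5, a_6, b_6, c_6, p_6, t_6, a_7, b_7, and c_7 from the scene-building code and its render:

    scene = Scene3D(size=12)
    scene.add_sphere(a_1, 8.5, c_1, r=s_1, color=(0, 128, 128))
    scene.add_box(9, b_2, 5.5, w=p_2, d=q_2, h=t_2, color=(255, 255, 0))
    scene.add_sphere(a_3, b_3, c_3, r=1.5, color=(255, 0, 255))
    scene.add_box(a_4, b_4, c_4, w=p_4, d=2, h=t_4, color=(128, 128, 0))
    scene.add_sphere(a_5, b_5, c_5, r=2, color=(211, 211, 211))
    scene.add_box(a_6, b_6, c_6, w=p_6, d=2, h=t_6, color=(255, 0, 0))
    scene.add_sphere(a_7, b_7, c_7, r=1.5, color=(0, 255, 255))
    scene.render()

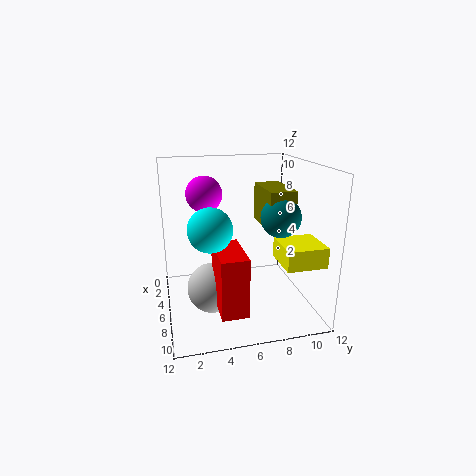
a_1 = 9; c_1 = 8.5; s_1 = 1.5; b_2 = 8; p_2 = 3; q_2 = 3; t_2 = 1.5; a_3 = 4.5; b_3 = 3.5; c_3 = 9.5; a_4 = 5.5; b_4 = 7.5; c_4 = 7.5; p_4 = 4; t_4 = 3; a_5 = 7.5; b_5 = 3.5; c_5 = 2.5; a_6 = 7.5; b_6 = 3.5; c_6 = 2; p_6 = 4; t_6 = 4.5; a_7 = 10.5; b_7 = 3; c_7 = 8.5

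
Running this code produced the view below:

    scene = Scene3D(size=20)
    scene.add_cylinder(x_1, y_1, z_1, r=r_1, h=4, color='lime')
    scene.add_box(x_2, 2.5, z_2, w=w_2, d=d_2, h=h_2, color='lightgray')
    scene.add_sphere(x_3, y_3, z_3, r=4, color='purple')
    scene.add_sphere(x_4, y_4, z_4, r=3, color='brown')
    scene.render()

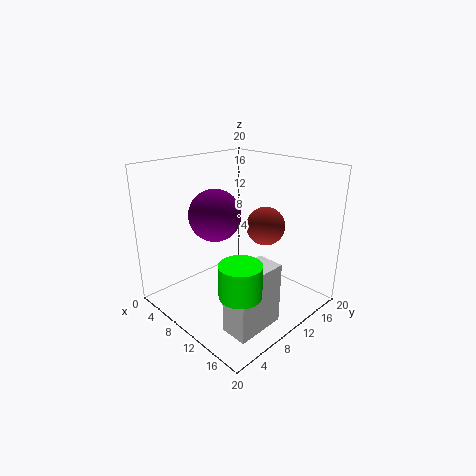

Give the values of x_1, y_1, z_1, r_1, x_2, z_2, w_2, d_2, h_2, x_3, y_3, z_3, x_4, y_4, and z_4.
x_1 = 17, y_1 = 3.5, z_1 = 7, r_1 = 2.5, x_2 = 15, z_2 = 1.5, w_2 = 3.5, d_2 = 6.5, h_2 = 8, x_3 = 4, y_3 = 11, z_3 = 11.5, x_4 = 9, y_4 = 17, z_4 = 9.5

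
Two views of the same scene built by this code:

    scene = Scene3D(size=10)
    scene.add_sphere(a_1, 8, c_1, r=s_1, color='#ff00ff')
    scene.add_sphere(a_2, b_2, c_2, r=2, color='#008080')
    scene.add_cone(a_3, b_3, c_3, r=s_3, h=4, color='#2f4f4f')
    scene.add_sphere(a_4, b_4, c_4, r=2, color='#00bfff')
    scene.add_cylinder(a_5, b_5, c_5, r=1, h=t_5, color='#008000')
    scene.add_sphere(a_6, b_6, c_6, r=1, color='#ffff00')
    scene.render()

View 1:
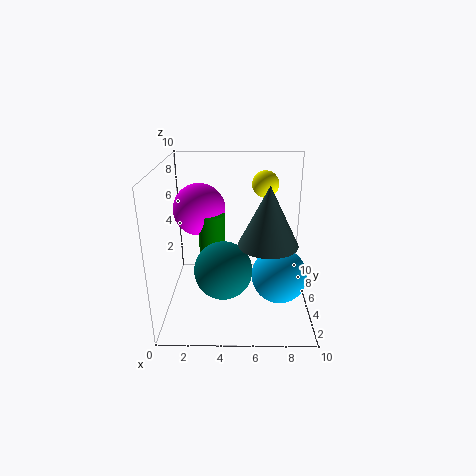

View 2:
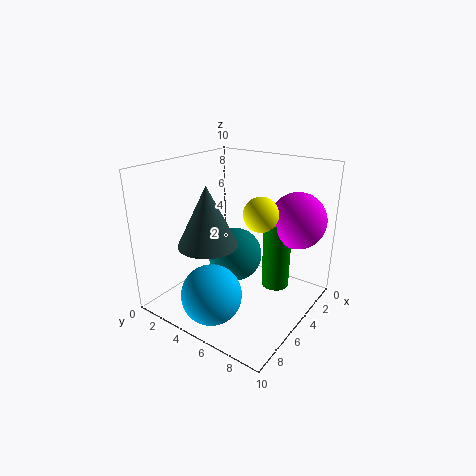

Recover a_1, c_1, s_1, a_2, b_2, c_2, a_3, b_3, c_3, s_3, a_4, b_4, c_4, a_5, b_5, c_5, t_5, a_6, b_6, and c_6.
a_1 = 2, c_1 = 6, s_1 = 2, a_2 = 4, b_2 = 4, c_2 = 3, a_3 = 7, b_3 = 4, c_3 = 5, s_3 = 2, a_4 = 8, b_4 = 5, c_4 = 2, a_5 = 3, b_5 = 7, c_5 = 1, t_5 = 5, a_6 = 7, b_6 = 8, c_6 = 8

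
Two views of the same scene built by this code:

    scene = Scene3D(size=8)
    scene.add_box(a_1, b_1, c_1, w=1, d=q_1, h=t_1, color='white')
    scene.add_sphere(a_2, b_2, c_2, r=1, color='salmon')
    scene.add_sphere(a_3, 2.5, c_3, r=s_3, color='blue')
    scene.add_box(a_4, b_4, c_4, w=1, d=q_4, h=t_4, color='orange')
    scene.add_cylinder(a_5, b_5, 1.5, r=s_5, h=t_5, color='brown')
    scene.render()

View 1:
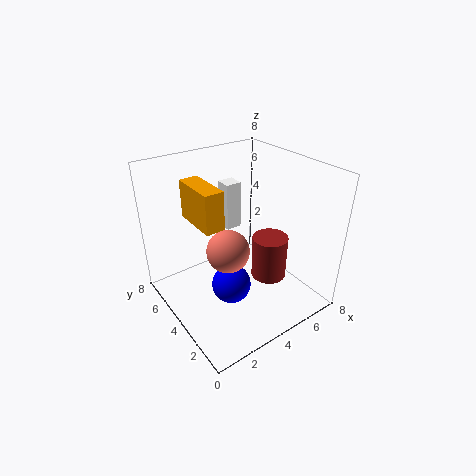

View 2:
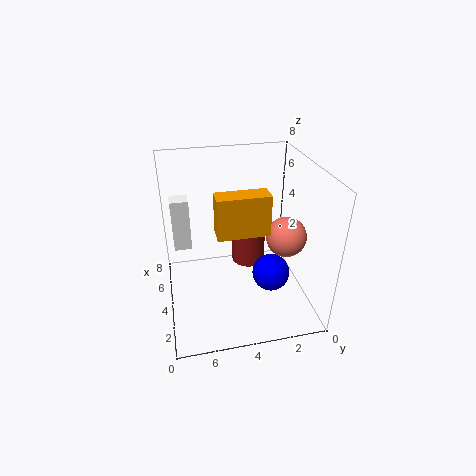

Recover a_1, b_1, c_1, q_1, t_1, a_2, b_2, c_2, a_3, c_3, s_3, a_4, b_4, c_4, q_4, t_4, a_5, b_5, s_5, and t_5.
a_1 = 5
b_1 = 6.5
c_1 = 3
q_1 = 1
t_1 = 3
a_2 = 2
b_2 = 2
c_2 = 5
a_3 = 2.5
c_3 = 2.5
s_3 = 1
a_4 = 1.5
b_4 = 3
c_4 = 5.5
q_4 = 2.5
t_4 = 2
a_5 = 5.5
b_5 = 3
s_5 = 1
t_5 = 2.5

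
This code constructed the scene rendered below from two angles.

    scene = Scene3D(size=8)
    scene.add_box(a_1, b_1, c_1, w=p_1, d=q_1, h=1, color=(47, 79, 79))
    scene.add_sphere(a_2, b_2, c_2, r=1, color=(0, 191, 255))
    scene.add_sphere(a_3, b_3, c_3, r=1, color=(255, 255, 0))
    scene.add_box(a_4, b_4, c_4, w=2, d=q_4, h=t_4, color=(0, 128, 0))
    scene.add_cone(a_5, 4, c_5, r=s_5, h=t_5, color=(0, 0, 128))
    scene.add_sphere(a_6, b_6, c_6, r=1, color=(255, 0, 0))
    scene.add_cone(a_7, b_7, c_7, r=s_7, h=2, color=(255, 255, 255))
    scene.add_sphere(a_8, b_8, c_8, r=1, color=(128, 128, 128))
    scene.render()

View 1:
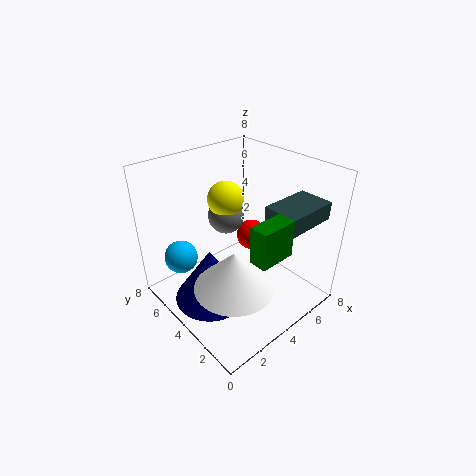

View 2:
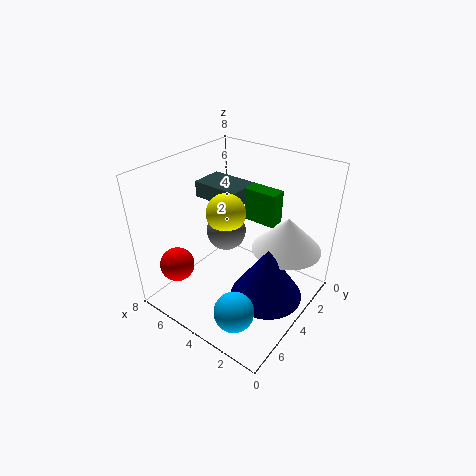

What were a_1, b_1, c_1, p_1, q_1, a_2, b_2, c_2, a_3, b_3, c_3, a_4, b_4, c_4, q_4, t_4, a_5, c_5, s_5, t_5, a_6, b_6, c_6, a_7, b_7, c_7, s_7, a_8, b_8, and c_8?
a_1 = 5
b_1 = 1
c_1 = 5
p_1 = 3
q_1 = 2
a_2 = 2
b_2 = 7
c_2 = 2
a_3 = 4
b_3 = 5
c_3 = 6
a_4 = 3
b_4 = 1
c_4 = 4
q_4 = 1
t_4 = 2
a_5 = 2
c_5 = 1
s_5 = 2
t_5 = 3
a_6 = 7
b_6 = 6
c_6 = 2
a_7 = 2
b_7 = 2
c_7 = 3
s_7 = 2
a_8 = 4
b_8 = 5
c_8 = 5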